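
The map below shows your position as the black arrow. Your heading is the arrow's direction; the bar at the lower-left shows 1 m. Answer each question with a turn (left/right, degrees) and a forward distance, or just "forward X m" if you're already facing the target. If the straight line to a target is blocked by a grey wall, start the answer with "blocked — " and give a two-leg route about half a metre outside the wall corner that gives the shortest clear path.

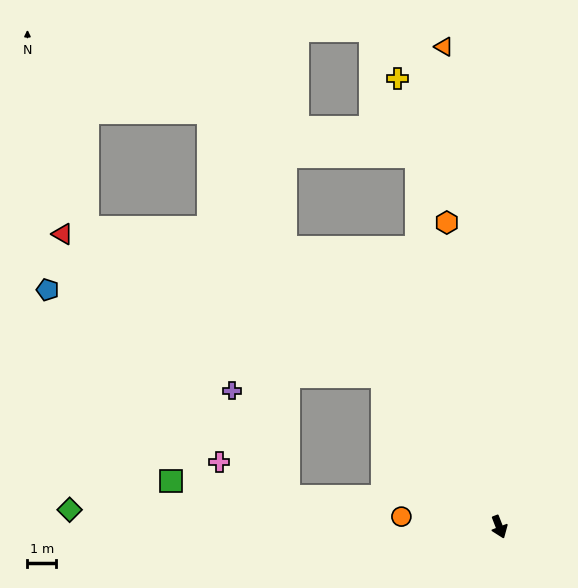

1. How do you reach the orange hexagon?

turn left 169°, forward 10.7 m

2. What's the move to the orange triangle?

turn left 165°, forward 16.7 m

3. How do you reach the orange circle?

turn right 117°, forward 3.4 m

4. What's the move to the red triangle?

blocked — turn right 164°, forward 6.6 m, then turn left 29°, forward 12.1 m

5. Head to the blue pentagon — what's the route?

blocked — turn right 164°, forward 6.6 m, then turn left 38°, forward 12.0 m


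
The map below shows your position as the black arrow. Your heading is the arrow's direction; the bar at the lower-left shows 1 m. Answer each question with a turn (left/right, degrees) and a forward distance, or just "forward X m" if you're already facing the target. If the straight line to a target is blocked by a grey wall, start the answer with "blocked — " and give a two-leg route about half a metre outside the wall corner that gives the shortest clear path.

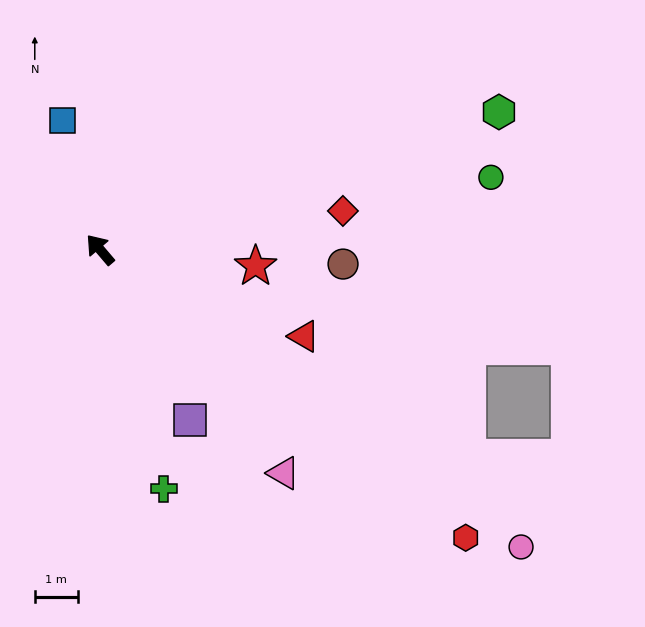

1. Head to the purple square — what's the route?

turn left 168°, forward 4.5 m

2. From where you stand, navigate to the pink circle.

turn right 166°, forward 12.0 m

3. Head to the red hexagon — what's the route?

turn right 169°, forward 10.9 m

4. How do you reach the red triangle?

turn right 153°, forward 5.2 m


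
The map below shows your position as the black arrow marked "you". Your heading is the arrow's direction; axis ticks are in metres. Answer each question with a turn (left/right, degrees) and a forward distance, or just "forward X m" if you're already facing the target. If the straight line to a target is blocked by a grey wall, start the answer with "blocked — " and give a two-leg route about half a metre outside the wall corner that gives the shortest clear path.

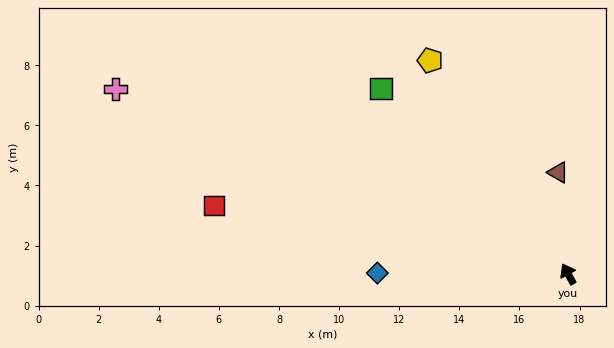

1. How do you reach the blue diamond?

turn left 61°, forward 6.3 m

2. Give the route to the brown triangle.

turn right 23°, forward 3.4 m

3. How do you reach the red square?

turn left 50°, forward 12.0 m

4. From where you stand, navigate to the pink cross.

turn left 39°, forward 16.3 m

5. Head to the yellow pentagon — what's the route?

turn left 4°, forward 8.5 m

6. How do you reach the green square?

turn left 17°, forward 8.8 m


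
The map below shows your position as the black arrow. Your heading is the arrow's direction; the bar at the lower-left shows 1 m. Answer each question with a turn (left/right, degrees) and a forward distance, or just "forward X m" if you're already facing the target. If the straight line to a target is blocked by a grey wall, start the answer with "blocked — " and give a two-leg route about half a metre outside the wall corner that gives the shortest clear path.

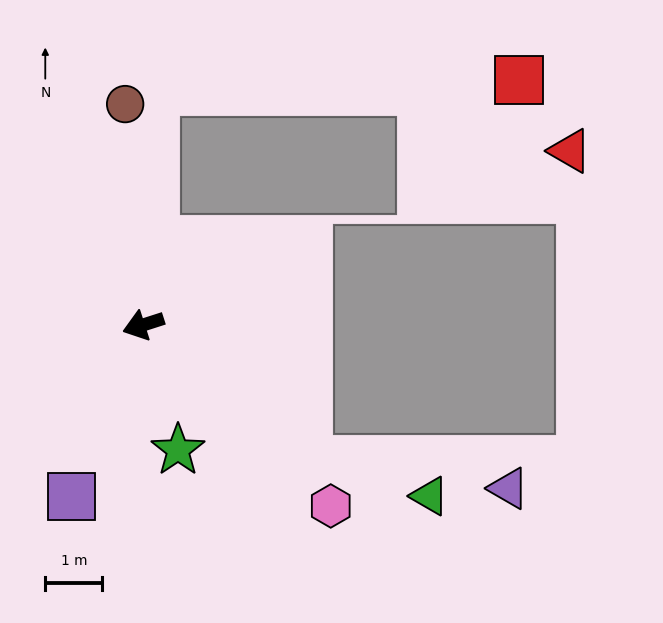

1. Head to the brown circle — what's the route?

turn right 103°, forward 3.9 m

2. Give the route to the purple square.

turn left 50°, forward 3.3 m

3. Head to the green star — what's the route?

turn left 88°, forward 2.3 m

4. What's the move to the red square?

blocked — turn right 111°, forward 4.1 m, then turn right 85°, forward 6.4 m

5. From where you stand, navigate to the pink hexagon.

turn left 118°, forward 4.6 m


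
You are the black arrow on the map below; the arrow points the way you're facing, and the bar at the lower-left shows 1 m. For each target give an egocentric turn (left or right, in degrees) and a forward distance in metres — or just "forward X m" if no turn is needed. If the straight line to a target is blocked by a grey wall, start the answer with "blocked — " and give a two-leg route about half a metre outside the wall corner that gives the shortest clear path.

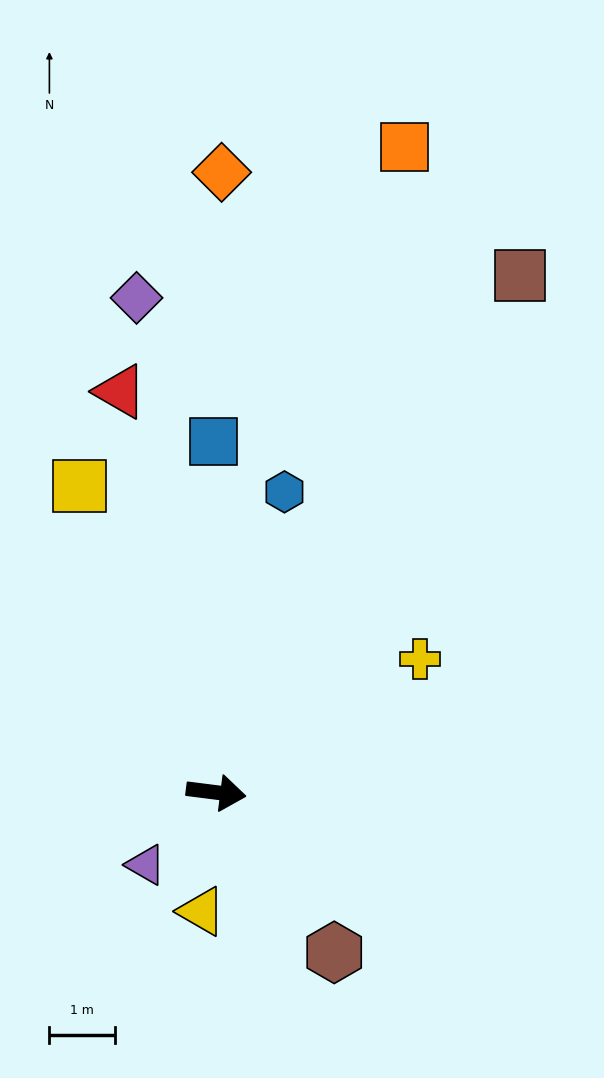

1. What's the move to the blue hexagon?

turn left 84°, forward 4.7 m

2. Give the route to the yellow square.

turn left 121°, forward 5.1 m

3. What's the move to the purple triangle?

turn right 127°, forward 1.5 m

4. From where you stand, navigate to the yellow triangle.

turn right 90°, forward 1.8 m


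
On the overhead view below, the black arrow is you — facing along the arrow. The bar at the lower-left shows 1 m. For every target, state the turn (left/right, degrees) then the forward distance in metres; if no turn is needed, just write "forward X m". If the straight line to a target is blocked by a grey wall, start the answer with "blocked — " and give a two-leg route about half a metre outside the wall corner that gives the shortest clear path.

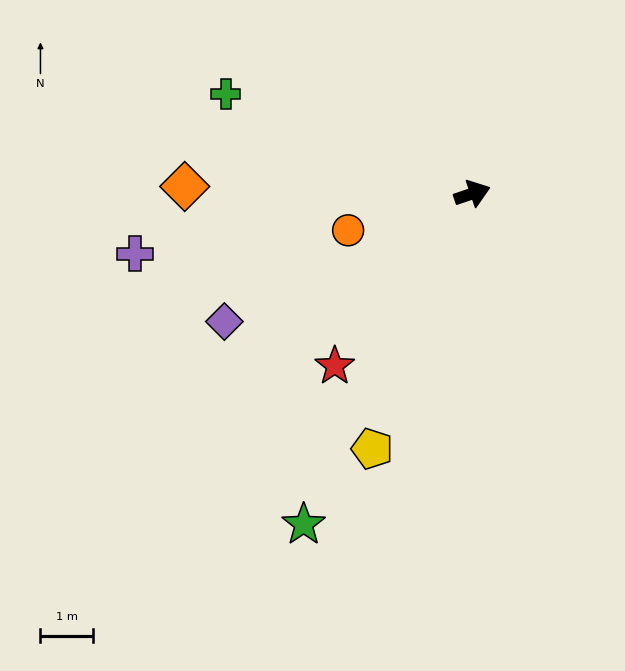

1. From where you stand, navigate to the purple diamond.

turn right 172°, forward 5.3 m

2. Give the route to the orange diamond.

turn left 160°, forward 5.5 m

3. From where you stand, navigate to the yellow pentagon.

turn right 130°, forward 5.3 m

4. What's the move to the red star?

turn right 147°, forward 4.2 m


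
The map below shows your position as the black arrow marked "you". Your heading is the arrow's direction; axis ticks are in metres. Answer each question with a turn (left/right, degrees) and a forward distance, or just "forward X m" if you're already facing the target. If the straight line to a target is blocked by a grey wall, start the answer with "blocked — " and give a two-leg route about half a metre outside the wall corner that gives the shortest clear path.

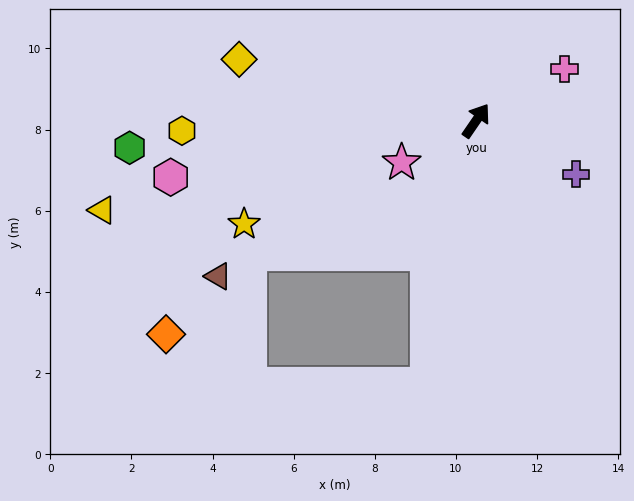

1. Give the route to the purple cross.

turn right 84°, forward 2.8 m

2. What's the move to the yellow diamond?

turn left 110°, forward 6.0 m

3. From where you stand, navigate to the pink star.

turn left 154°, forward 2.1 m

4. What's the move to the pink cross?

turn right 25°, forward 2.5 m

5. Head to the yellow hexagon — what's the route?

turn left 126°, forward 7.3 m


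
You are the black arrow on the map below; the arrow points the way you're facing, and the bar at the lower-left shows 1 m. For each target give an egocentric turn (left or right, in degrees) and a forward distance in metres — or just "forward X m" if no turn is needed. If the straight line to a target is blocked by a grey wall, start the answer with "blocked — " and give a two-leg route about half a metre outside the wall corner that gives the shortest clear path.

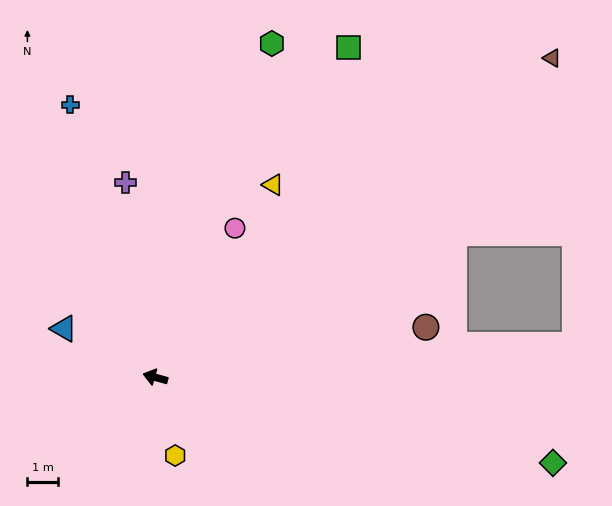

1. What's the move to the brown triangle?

turn right 126°, forward 16.7 m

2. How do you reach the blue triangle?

turn right 12°, forward 3.4 m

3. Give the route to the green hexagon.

turn right 94°, forward 11.6 m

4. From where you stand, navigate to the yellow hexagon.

turn left 120°, forward 2.6 m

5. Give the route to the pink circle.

turn right 103°, forward 5.5 m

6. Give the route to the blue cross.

turn right 57°, forward 9.4 m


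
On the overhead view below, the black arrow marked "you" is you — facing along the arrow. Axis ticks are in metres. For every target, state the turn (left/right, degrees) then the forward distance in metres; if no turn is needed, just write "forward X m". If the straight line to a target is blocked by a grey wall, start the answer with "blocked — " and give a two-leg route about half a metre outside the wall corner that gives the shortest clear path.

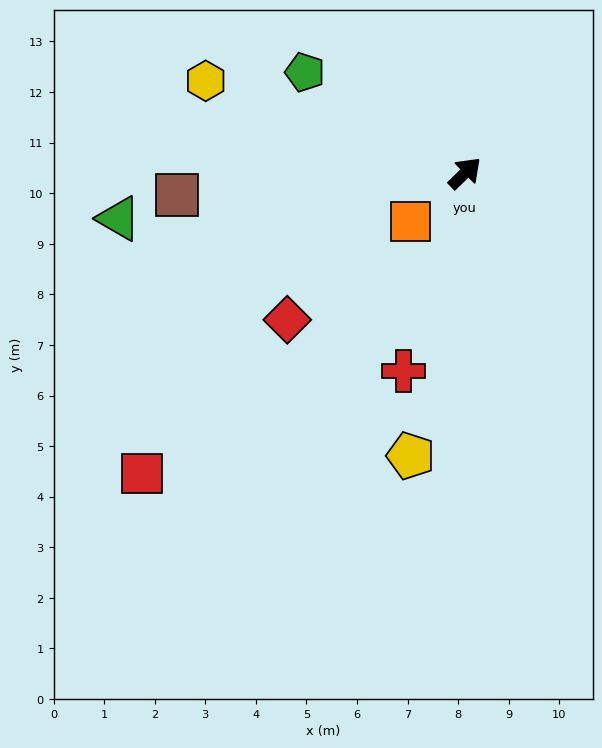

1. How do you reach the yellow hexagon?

turn left 116°, forward 5.4 m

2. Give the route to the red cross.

turn right 151°, forward 4.1 m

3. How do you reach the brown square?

turn left 140°, forward 5.7 m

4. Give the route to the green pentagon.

turn left 104°, forward 3.7 m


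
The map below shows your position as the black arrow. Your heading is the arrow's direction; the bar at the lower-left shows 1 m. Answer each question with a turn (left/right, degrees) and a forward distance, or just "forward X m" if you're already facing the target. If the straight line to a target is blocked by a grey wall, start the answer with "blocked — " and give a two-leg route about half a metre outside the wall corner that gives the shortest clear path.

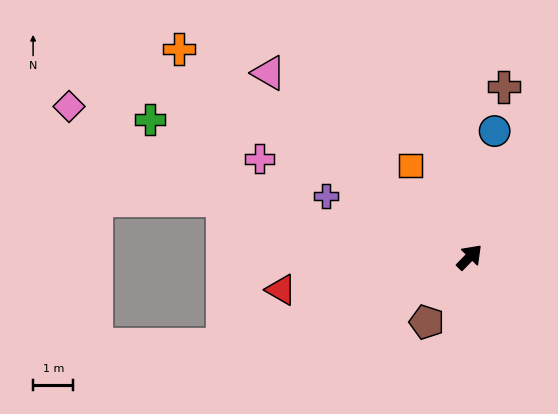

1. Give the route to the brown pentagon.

turn right 169°, forward 1.9 m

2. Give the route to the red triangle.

turn left 144°, forward 4.7 m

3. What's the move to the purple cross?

turn left 111°, forward 3.9 m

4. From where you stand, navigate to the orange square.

turn left 77°, forward 2.7 m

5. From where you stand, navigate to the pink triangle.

turn left 92°, forward 6.8 m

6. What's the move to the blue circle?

turn left 33°, forward 3.2 m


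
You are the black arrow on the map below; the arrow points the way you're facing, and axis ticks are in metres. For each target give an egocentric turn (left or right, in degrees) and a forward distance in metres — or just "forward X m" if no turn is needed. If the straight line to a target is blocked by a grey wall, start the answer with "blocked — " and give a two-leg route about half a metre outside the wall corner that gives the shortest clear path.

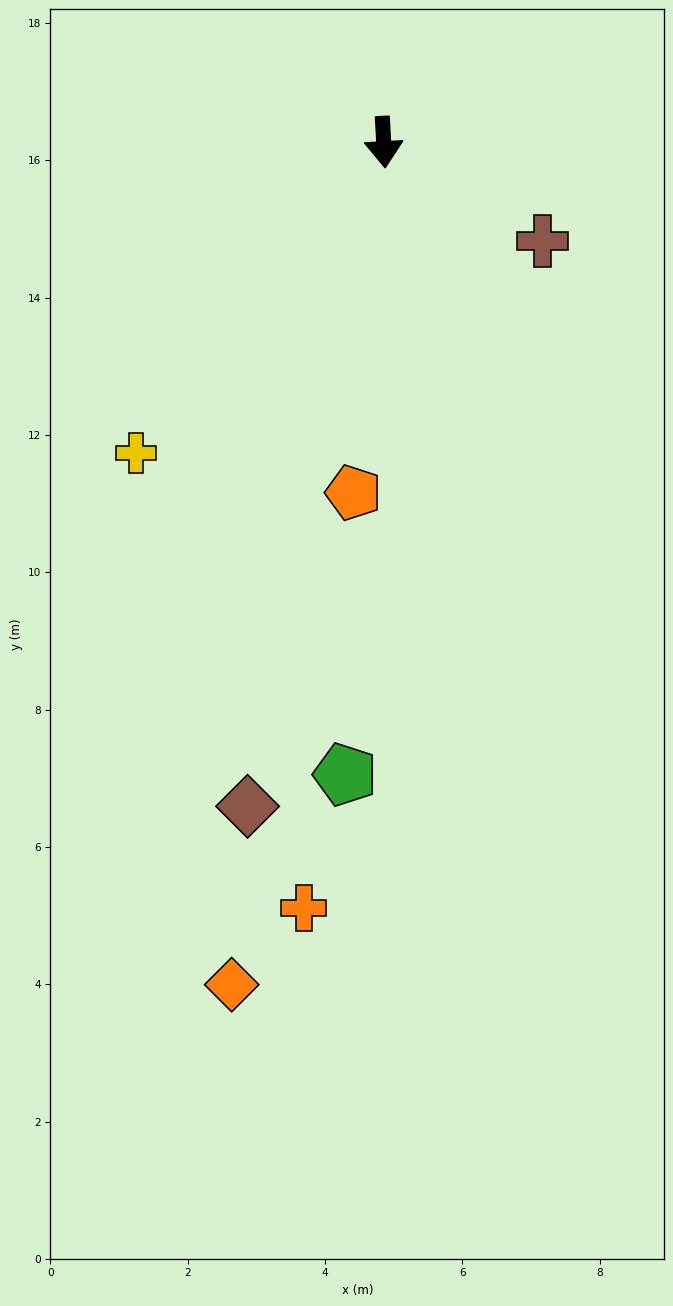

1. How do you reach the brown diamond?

turn right 15°, forward 9.9 m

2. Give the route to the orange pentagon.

turn right 8°, forward 5.1 m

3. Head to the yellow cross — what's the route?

turn right 42°, forward 5.8 m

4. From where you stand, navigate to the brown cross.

turn left 55°, forward 2.7 m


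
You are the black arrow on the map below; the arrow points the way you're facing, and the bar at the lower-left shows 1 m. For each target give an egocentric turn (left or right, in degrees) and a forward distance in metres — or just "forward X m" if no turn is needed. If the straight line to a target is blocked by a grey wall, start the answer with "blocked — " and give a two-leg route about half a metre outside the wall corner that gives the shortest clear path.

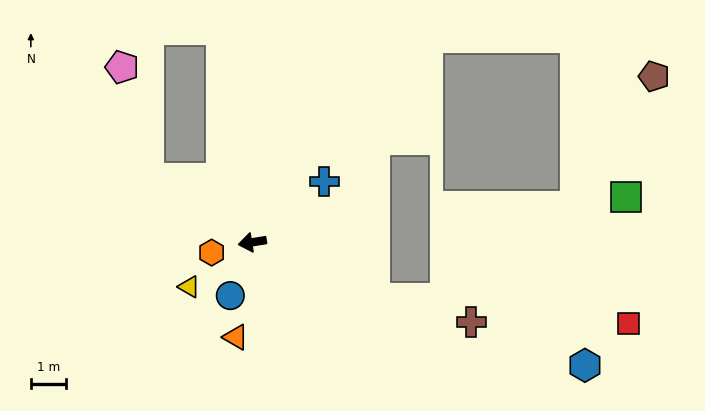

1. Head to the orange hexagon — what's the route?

turn left 5°, forward 1.2 m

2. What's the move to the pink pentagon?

blocked — turn right 41°, forward 3.4 m, then turn right 44°, forward 3.2 m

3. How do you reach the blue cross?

turn right 149°, forward 2.7 m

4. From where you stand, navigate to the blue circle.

turn left 58°, forward 1.6 m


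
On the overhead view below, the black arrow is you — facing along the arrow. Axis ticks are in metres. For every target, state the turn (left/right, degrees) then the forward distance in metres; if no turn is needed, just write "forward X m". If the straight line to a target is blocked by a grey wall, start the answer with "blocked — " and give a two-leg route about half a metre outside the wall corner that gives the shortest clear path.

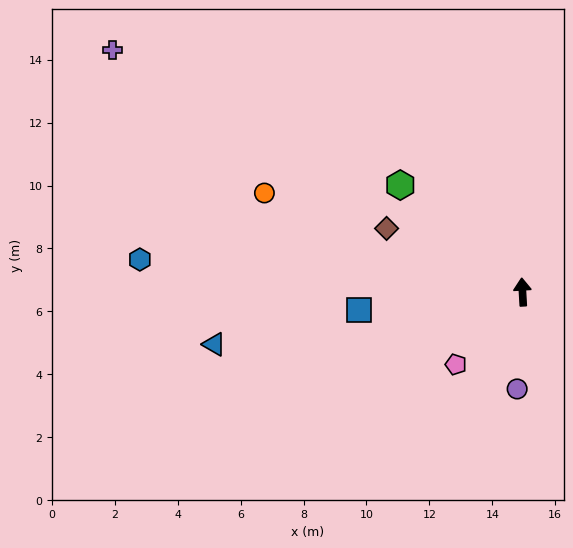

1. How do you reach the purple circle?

turn left 174°, forward 3.1 m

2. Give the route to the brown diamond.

turn left 62°, forward 4.8 m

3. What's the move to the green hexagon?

turn left 46°, forward 5.2 m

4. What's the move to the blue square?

turn left 93°, forward 5.2 m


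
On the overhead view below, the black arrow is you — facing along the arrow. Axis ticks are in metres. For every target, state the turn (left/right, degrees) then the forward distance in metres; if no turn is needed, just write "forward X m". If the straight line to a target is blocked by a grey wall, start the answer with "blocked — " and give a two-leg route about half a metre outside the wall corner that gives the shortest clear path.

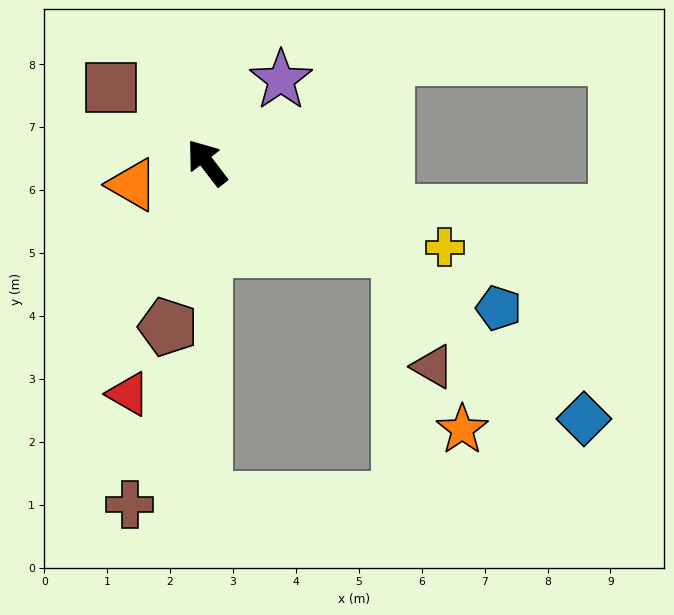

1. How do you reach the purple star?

turn right 79°, forward 1.8 m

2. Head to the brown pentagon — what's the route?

turn left 129°, forward 2.7 m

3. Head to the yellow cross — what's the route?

turn right 147°, forward 4.0 m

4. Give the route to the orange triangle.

turn left 69°, forward 1.2 m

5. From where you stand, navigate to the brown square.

turn left 14°, forward 1.9 m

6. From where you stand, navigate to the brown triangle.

blocked — turn right 152°, forward 3.4 m, then turn right 49°, forward 1.9 m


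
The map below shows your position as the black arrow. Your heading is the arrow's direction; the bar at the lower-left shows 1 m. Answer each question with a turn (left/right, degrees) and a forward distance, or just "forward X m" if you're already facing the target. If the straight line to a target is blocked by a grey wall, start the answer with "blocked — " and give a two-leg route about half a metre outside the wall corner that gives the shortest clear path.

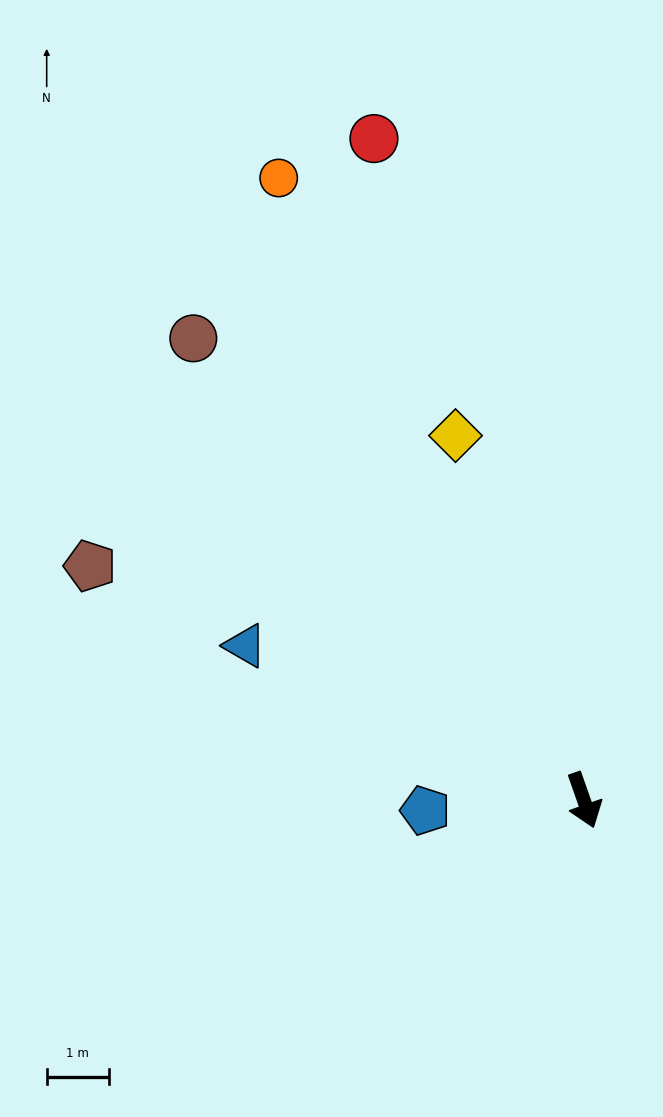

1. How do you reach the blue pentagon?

turn right 106°, forward 2.6 m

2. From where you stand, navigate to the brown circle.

turn right 159°, forward 9.8 m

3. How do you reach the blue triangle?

turn right 134°, forward 6.0 m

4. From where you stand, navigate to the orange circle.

turn right 173°, forward 11.2 m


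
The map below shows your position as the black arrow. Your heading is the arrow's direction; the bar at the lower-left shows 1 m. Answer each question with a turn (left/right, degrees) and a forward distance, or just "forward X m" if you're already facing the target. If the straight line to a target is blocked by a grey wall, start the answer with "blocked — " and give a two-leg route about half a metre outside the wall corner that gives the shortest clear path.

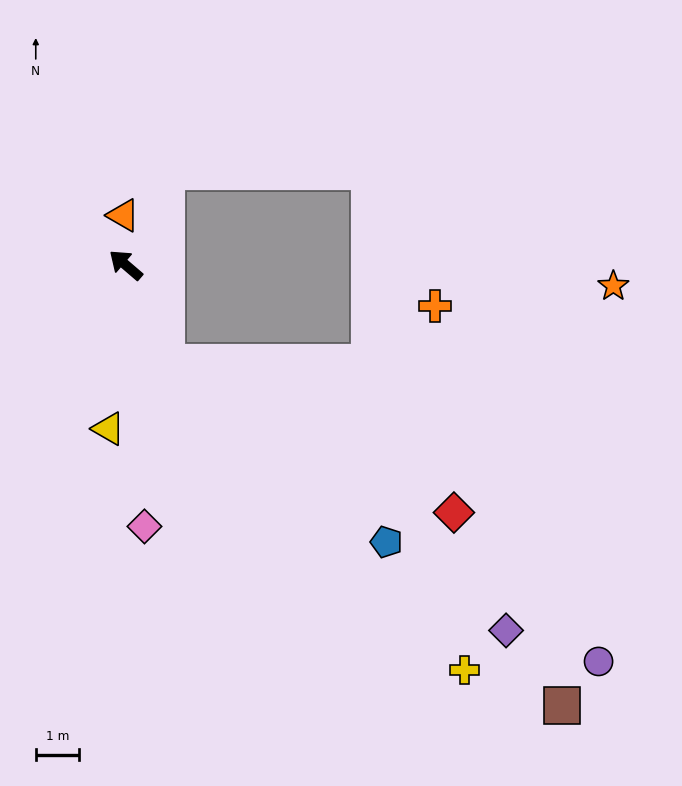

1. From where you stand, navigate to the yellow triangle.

turn left 125°, forward 3.8 m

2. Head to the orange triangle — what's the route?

turn right 47°, forward 1.1 m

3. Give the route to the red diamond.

blocked — turn left 153°, forward 2.4 m, then turn left 40°, forward 7.5 m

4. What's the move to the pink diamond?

turn left 135°, forward 6.0 m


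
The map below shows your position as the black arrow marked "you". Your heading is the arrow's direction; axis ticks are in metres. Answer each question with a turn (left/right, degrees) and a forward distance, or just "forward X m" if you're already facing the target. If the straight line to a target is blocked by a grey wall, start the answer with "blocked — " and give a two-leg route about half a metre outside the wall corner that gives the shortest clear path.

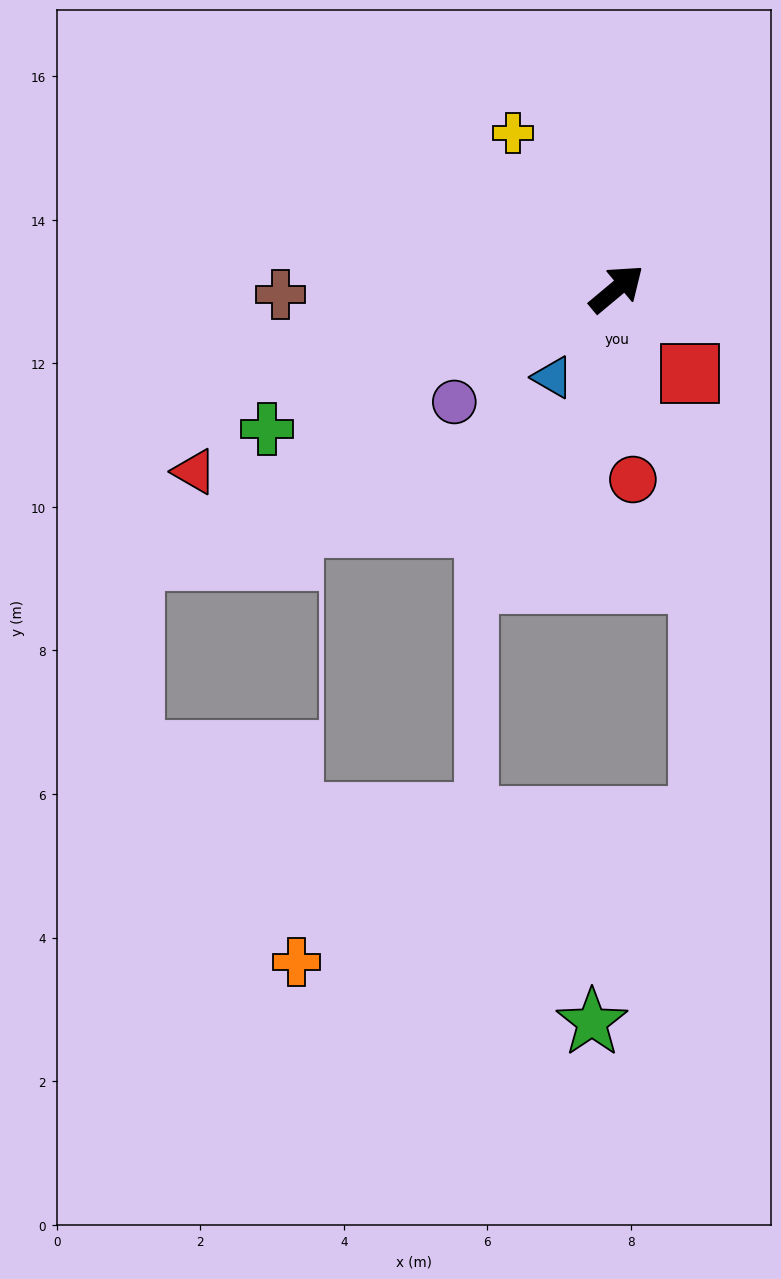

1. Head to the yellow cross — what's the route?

turn left 84°, forward 2.6 m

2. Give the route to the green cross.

turn left 162°, forward 5.2 m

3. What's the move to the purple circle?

turn left 175°, forward 2.8 m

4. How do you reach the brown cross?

turn left 141°, forward 4.7 m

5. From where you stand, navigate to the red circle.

turn right 125°, forward 2.7 m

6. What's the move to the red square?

turn right 89°, forward 1.6 m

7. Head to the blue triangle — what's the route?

turn right 166°, forward 1.5 m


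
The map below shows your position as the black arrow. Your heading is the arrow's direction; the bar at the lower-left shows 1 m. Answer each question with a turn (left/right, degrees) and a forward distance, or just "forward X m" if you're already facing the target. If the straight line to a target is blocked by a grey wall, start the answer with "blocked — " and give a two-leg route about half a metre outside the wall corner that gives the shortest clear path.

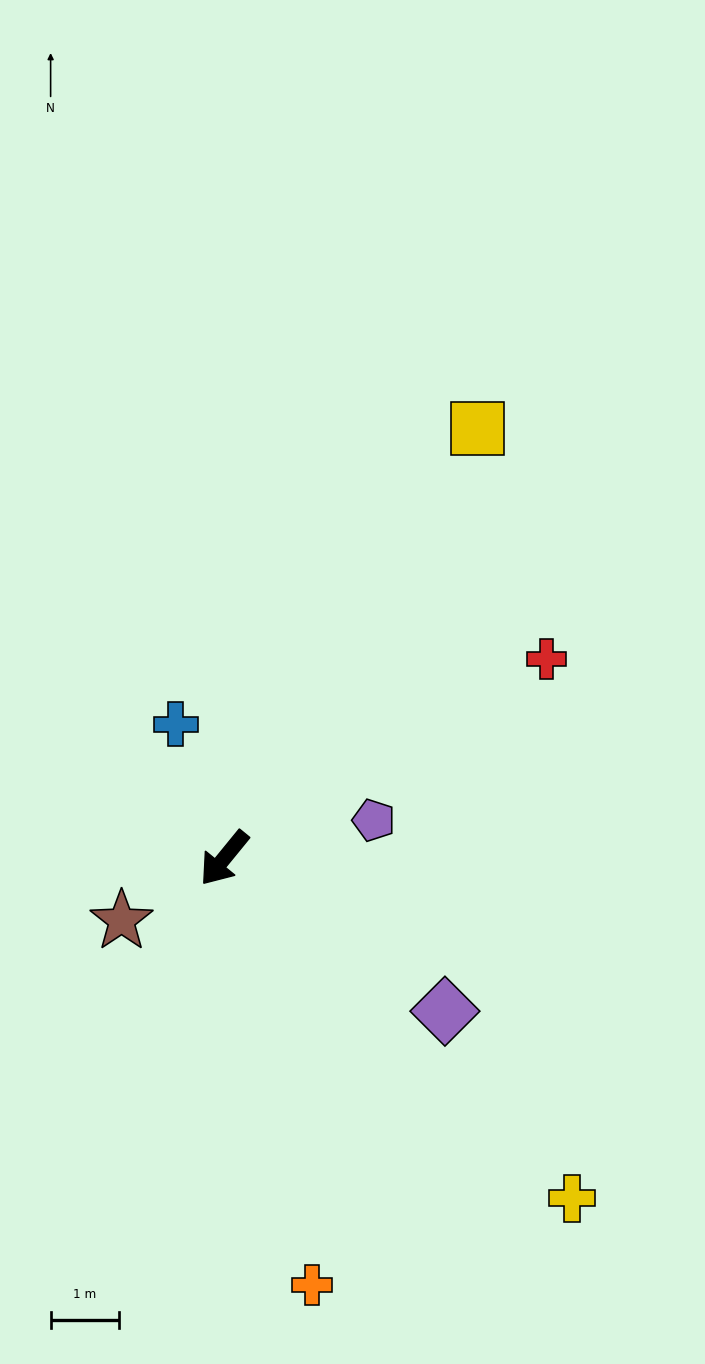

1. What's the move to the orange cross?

turn left 51°, forward 6.4 m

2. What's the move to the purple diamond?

turn left 95°, forward 3.9 m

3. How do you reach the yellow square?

turn right 171°, forward 7.3 m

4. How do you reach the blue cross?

turn right 121°, forward 2.1 m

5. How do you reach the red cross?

turn left 161°, forward 5.5 m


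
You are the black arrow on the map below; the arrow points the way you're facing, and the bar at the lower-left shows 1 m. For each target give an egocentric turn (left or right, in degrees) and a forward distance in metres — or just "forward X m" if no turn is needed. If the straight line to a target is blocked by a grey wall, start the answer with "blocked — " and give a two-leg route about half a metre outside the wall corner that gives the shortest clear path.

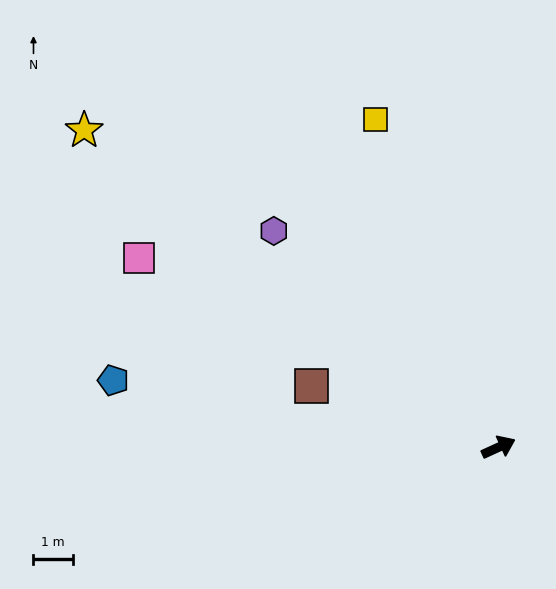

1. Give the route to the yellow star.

turn left 118°, forward 13.2 m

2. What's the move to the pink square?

turn left 128°, forward 10.3 m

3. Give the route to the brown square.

turn left 137°, forward 5.0 m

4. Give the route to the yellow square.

turn left 86°, forward 8.9 m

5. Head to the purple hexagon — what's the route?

turn left 112°, forward 7.9 m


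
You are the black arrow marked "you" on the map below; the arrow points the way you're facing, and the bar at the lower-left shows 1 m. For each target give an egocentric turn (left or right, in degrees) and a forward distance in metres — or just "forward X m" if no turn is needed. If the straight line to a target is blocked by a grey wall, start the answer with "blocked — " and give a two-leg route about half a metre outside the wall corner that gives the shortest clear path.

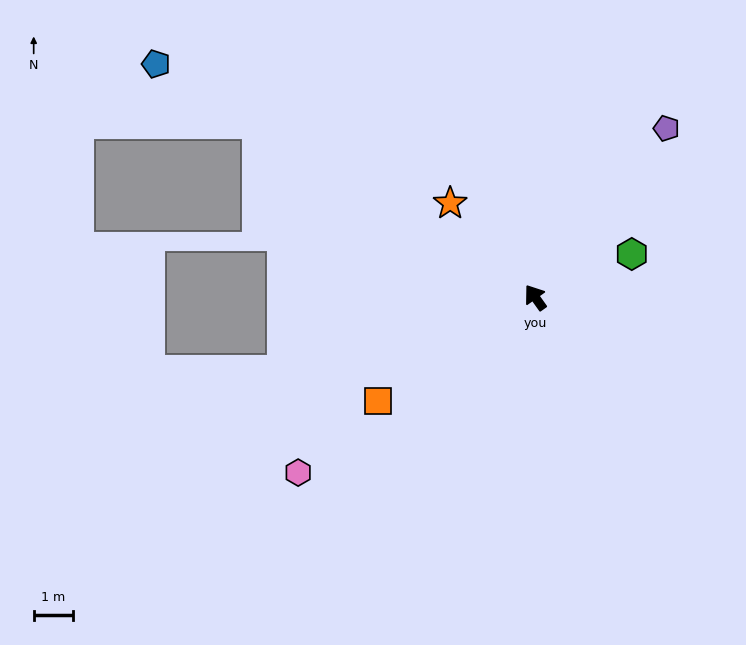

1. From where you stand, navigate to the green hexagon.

turn right 101°, forward 2.7 m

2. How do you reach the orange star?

turn left 7°, forward 3.2 m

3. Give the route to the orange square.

turn left 88°, forward 4.8 m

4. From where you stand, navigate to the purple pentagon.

turn right 73°, forward 5.4 m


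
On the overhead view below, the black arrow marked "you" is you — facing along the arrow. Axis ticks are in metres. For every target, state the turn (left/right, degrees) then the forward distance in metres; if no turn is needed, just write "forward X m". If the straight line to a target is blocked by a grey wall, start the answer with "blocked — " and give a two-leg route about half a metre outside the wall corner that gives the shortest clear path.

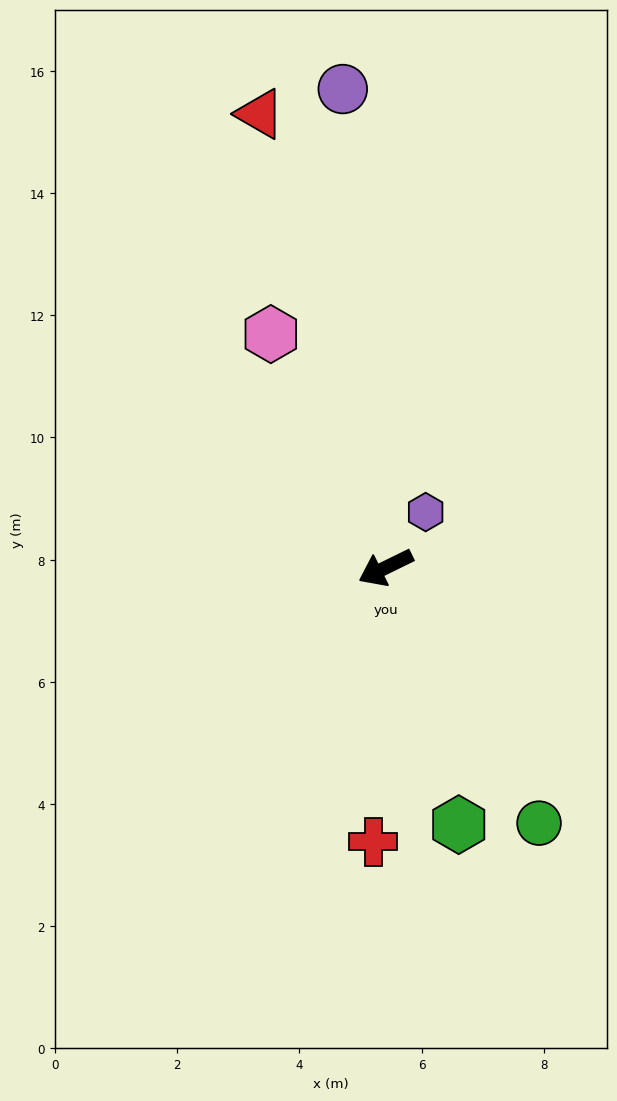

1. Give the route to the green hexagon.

turn left 80°, forward 4.4 m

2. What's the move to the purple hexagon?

turn right 152°, forward 1.1 m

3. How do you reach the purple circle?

turn right 111°, forward 7.9 m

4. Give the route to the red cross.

turn left 61°, forward 4.5 m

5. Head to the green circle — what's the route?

turn left 95°, forward 4.9 m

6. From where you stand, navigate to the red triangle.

turn right 101°, forward 7.7 m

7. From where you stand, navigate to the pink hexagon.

turn right 90°, forward 4.3 m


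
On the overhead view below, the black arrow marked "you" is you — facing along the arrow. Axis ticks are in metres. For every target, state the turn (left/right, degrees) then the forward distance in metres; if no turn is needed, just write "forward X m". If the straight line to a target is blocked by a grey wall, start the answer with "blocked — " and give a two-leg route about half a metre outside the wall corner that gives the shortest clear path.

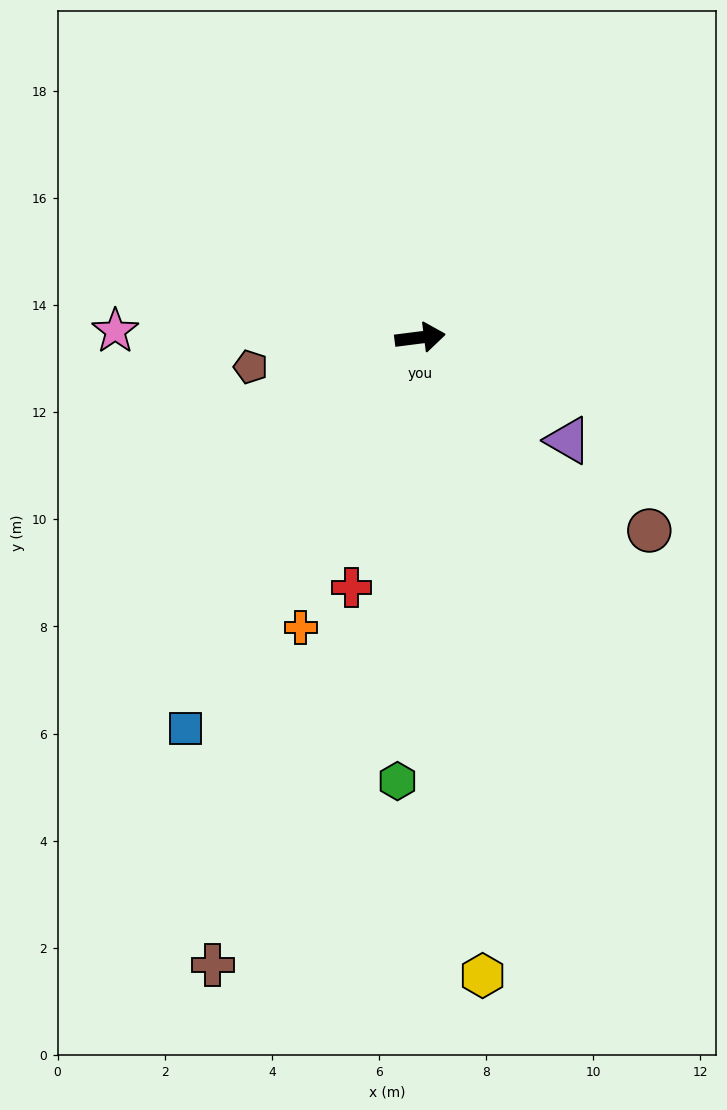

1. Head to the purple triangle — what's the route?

turn right 42°, forward 3.4 m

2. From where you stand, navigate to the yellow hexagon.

turn right 92°, forward 12.0 m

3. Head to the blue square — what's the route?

turn right 128°, forward 8.5 m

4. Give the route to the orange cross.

turn right 120°, forward 5.9 m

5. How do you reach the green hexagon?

turn right 100°, forward 8.3 m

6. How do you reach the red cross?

turn right 113°, forward 4.8 m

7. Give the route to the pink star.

turn left 172°, forward 5.7 m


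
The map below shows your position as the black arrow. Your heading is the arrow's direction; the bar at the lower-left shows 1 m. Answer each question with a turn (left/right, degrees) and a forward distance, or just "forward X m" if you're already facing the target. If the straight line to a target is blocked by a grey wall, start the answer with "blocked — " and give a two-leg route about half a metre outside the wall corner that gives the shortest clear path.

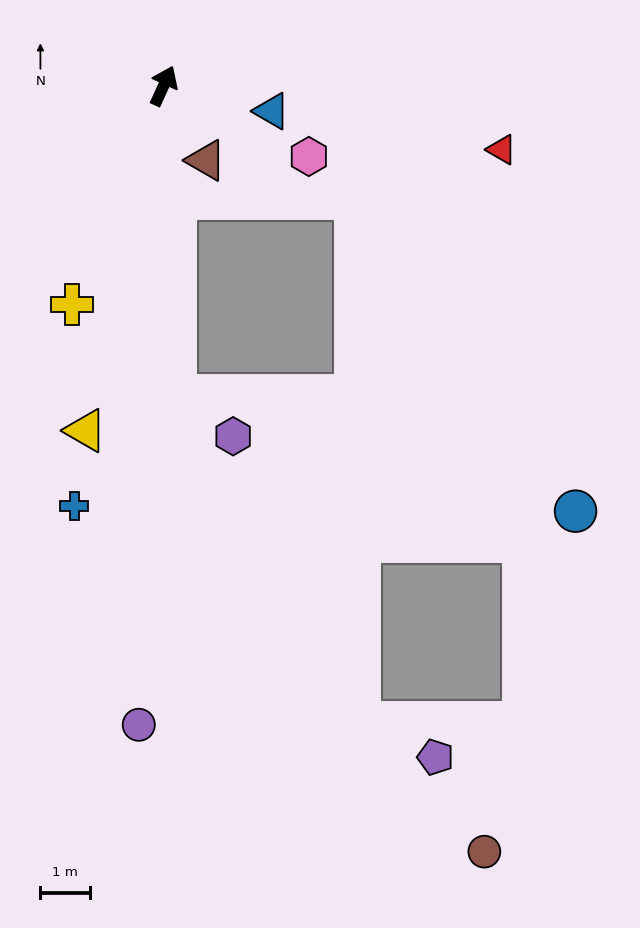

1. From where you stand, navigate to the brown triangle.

turn right 126°, forward 1.7 m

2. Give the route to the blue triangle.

turn right 79°, forward 2.2 m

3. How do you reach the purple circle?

turn right 158°, forward 12.9 m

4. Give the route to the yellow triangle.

turn right 168°, forward 7.1 m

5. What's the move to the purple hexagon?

blocked — turn right 153°, forward 6.3 m, then turn left 52°, forward 1.4 m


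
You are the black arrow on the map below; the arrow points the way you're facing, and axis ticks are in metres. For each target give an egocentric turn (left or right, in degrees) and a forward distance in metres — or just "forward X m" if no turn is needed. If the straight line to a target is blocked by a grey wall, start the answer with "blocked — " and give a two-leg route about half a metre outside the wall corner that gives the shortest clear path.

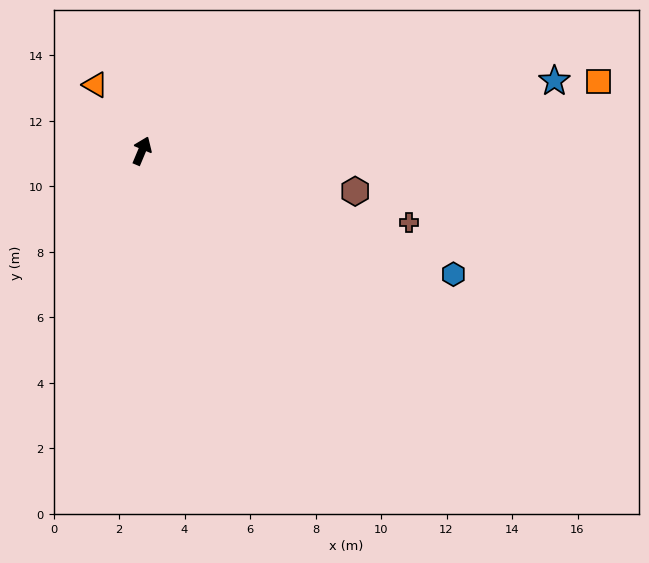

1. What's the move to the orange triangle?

turn left 58°, forward 2.5 m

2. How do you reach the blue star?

turn right 58°, forward 12.8 m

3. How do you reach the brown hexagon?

turn right 78°, forward 6.6 m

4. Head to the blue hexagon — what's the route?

turn right 89°, forward 10.2 m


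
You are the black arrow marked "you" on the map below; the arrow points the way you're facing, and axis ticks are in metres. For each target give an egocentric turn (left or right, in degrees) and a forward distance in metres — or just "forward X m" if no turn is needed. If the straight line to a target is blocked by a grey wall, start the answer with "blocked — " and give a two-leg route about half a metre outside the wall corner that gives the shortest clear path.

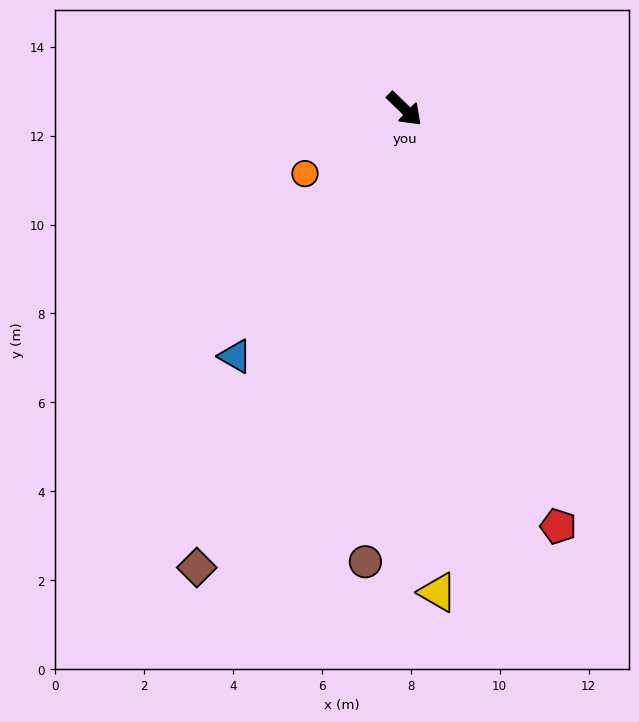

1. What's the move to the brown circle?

turn right 51°, forward 10.2 m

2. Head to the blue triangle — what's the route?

turn right 80°, forward 6.7 m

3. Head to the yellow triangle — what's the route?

turn right 42°, forward 10.9 m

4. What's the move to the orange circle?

turn right 103°, forward 2.7 m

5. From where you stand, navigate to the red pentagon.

turn right 26°, forward 10.0 m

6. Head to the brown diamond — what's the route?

turn right 70°, forward 11.3 m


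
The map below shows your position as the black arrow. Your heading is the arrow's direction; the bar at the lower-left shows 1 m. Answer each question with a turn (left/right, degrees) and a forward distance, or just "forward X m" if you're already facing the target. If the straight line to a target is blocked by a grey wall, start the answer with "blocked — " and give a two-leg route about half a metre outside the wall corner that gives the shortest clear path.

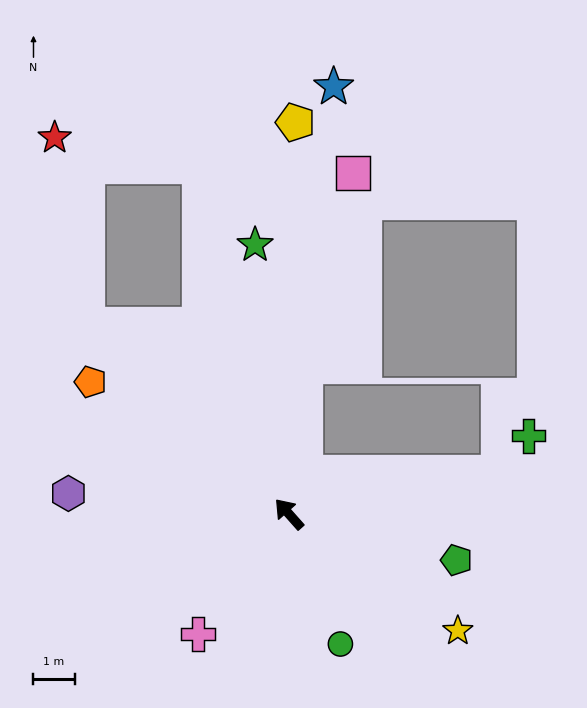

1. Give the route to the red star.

blocked — turn left 5°, forward 6.7 m, then turn right 37°, forward 4.6 m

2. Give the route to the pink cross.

turn left 101°, forward 3.7 m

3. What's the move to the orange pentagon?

turn left 15°, forward 5.8 m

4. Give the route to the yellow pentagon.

turn right 43°, forward 9.5 m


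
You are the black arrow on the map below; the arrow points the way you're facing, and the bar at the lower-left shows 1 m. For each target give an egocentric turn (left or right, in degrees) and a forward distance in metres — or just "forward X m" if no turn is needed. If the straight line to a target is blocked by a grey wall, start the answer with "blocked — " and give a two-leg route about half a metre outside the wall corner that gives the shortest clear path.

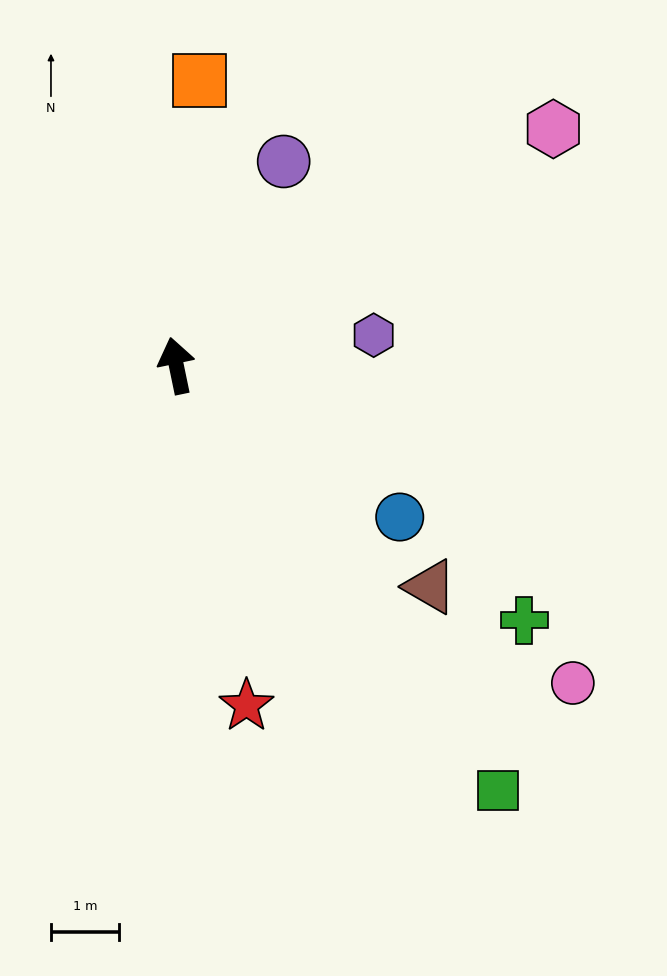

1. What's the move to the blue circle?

turn right 136°, forward 4.0 m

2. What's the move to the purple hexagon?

turn right 93°, forward 2.9 m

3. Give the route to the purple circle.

turn right 39°, forward 3.4 m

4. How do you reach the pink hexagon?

turn right 70°, forward 6.5 m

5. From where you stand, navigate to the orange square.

turn right 16°, forward 4.2 m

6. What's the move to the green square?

turn right 155°, forward 7.8 m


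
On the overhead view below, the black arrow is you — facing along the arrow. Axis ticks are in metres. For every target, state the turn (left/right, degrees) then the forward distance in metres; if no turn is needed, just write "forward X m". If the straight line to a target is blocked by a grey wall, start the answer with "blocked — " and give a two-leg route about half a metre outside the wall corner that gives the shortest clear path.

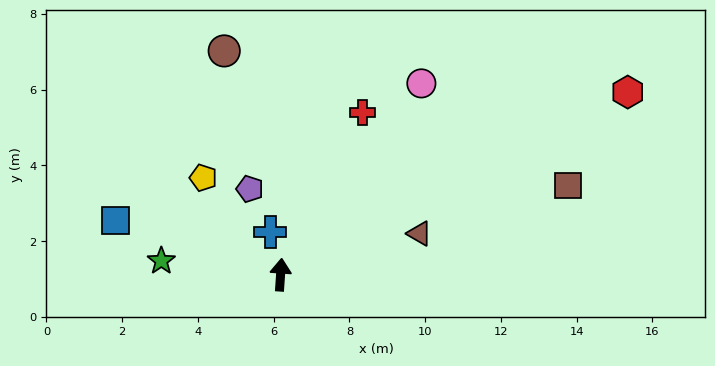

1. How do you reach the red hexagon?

turn right 58°, forward 10.4 m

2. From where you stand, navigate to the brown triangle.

turn right 70°, forward 3.8 m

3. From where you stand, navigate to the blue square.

turn left 76°, forward 4.6 m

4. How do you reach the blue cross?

turn left 18°, forward 1.2 m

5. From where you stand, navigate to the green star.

turn left 87°, forward 3.2 m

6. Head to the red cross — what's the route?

turn right 23°, forward 4.8 m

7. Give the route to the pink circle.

turn right 32°, forward 6.3 m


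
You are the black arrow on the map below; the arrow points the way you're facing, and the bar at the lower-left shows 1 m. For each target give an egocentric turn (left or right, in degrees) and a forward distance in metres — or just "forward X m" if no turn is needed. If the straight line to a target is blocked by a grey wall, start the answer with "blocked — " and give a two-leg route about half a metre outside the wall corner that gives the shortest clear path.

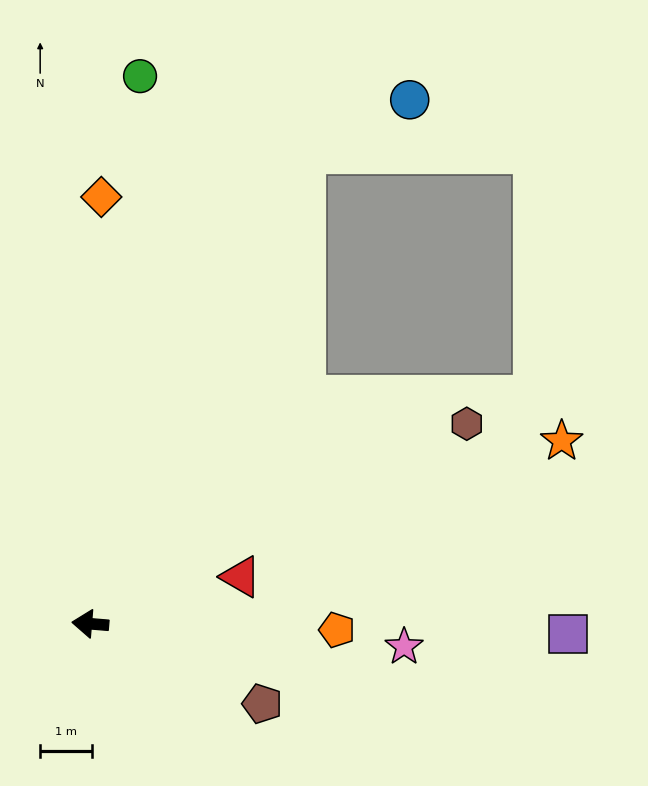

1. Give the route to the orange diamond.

turn right 87°, forward 8.3 m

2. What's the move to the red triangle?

turn right 158°, forward 3.1 m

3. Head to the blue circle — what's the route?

blocked — turn right 110°, forward 10.0 m, then turn right 39°, forward 2.3 m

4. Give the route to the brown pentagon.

turn left 160°, forward 3.7 m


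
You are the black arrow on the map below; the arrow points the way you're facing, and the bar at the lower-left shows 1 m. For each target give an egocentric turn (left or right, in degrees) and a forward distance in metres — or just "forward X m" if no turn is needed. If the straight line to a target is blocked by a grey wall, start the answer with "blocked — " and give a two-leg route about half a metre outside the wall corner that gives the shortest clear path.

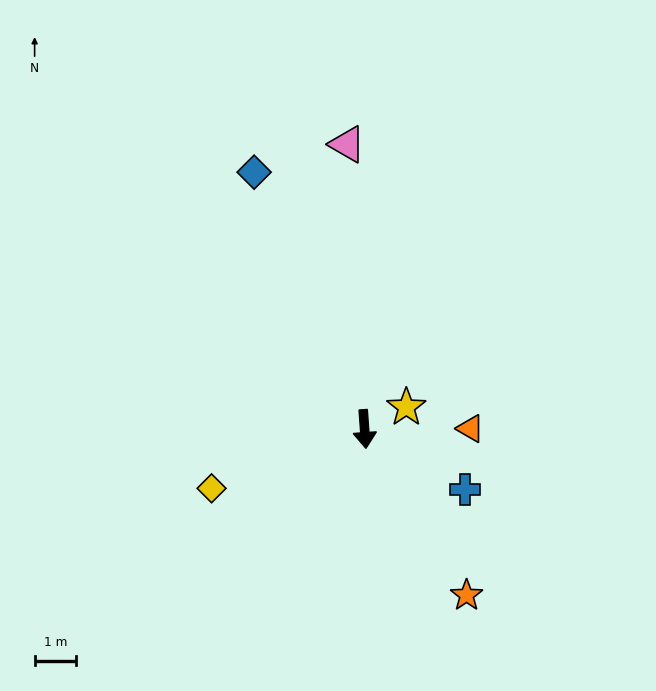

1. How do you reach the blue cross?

turn left 55°, forward 2.8 m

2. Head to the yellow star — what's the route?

turn left 114°, forward 1.1 m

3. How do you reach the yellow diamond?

turn right 73°, forward 4.0 m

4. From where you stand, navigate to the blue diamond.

turn right 161°, forward 6.7 m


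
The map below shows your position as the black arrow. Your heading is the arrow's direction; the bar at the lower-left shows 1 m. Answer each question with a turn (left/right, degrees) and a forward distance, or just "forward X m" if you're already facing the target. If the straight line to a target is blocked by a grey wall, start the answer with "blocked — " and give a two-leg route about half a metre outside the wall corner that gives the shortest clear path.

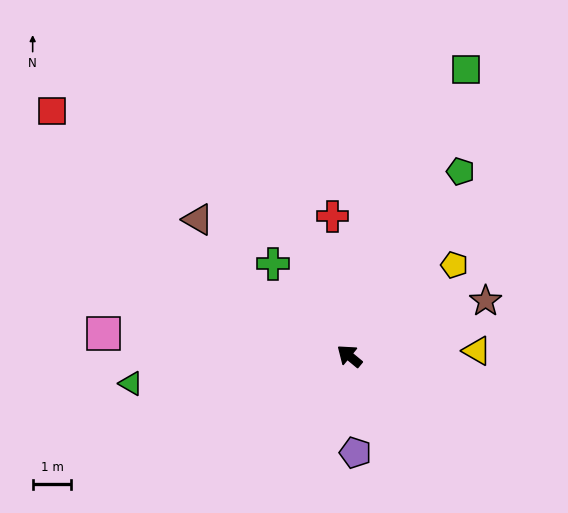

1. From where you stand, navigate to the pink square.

turn left 34°, forward 6.4 m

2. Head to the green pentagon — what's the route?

turn right 82°, forward 5.6 m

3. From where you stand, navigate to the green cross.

turn right 11°, forward 3.1 m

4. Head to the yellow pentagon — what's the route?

turn right 100°, forward 3.6 m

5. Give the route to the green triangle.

turn left 47°, forward 5.7 m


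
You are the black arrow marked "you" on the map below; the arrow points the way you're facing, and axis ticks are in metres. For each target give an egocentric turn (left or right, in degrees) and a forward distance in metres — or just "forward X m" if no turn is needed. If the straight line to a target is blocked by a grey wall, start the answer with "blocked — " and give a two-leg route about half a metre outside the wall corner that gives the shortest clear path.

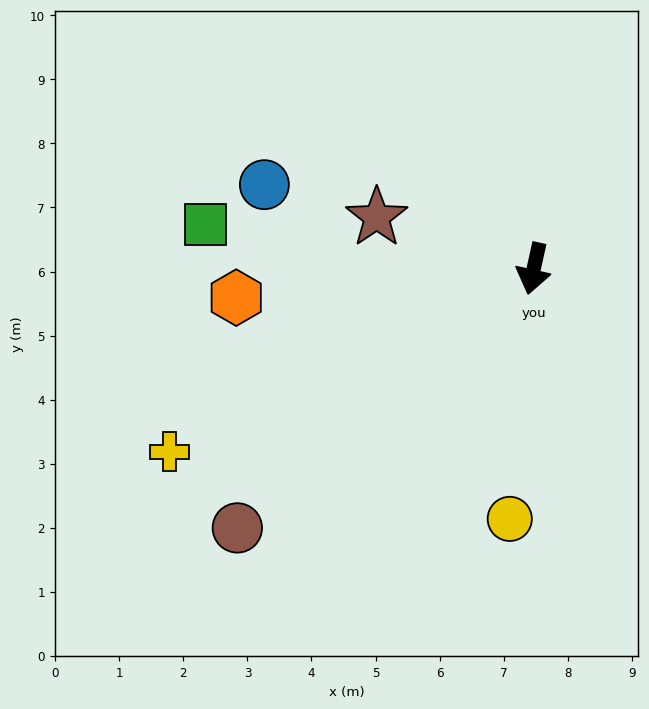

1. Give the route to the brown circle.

turn right 36°, forward 6.1 m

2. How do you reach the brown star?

turn right 96°, forward 2.6 m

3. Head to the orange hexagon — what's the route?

turn right 72°, forward 4.7 m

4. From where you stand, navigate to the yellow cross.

turn right 51°, forward 6.4 m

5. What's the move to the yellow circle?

turn left 7°, forward 3.9 m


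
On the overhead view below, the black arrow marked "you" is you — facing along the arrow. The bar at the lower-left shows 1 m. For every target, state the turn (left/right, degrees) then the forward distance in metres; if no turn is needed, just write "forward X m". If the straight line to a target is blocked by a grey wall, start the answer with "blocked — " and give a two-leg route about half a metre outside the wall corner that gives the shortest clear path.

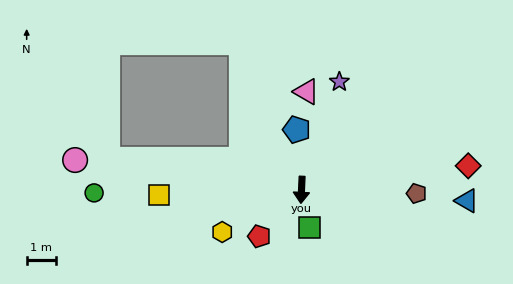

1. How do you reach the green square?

turn left 14°, forward 1.3 m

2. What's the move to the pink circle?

turn right 95°, forward 7.8 m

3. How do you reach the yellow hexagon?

turn right 59°, forward 3.1 m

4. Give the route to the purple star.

turn left 163°, forward 3.9 m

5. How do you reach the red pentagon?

turn right 40°, forward 2.2 m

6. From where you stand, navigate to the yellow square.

turn right 85°, forward 4.9 m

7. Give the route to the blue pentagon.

turn right 173°, forward 2.1 m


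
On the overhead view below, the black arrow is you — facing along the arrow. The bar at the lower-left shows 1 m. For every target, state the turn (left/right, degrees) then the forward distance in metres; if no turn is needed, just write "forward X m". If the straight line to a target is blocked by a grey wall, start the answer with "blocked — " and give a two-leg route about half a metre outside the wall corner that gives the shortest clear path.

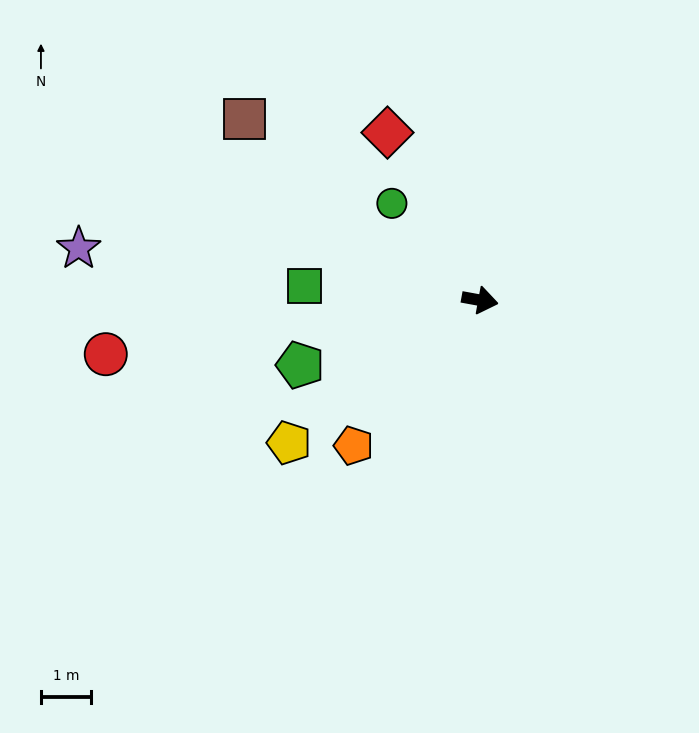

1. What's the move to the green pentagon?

turn right 150°, forward 3.8 m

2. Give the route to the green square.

turn right 174°, forward 3.5 m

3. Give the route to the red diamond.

turn left 129°, forward 3.8 m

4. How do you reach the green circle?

turn left 143°, forward 2.6 m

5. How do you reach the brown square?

turn left 153°, forward 5.9 m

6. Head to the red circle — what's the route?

turn right 161°, forward 7.6 m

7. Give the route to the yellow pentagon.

turn right 133°, forward 4.8 m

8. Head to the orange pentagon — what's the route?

turn right 121°, forward 3.9 m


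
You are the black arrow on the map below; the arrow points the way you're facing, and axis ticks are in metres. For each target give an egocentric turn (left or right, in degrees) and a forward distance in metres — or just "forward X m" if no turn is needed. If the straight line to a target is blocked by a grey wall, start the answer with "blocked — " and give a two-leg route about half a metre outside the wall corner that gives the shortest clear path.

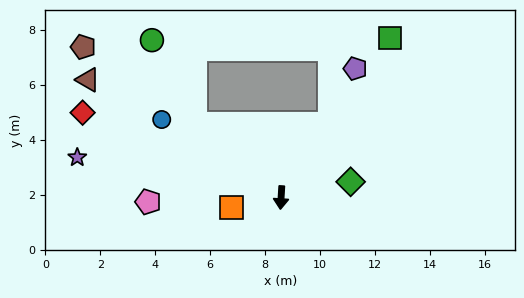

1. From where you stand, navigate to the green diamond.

turn left 106°, forward 2.6 m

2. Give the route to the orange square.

turn right 75°, forward 1.8 m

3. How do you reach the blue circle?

turn right 120°, forward 5.2 m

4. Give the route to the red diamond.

turn right 110°, forward 7.9 m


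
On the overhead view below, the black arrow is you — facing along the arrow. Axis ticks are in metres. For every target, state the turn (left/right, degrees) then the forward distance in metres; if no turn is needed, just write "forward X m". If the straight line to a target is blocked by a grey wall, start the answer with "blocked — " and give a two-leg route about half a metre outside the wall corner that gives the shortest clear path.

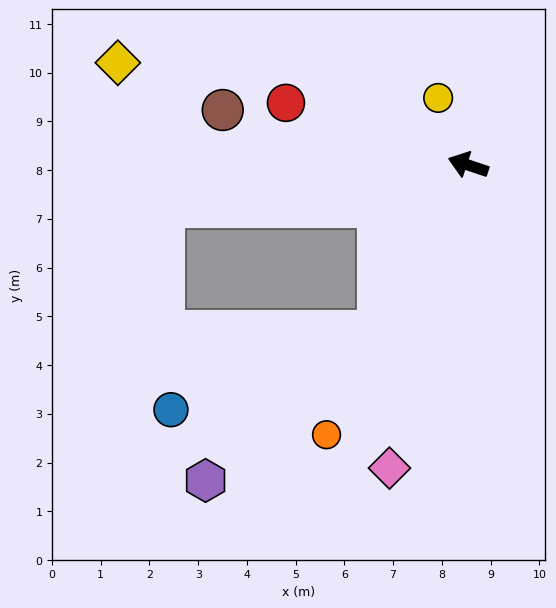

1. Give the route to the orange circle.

turn left 81°, forward 6.2 m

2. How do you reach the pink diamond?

turn left 94°, forward 6.4 m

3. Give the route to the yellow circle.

turn right 47°, forward 1.5 m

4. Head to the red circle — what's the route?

forward 4.0 m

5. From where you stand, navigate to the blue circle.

blocked — turn left 80°, forward 3.9 m, then turn right 41°, forward 4.5 m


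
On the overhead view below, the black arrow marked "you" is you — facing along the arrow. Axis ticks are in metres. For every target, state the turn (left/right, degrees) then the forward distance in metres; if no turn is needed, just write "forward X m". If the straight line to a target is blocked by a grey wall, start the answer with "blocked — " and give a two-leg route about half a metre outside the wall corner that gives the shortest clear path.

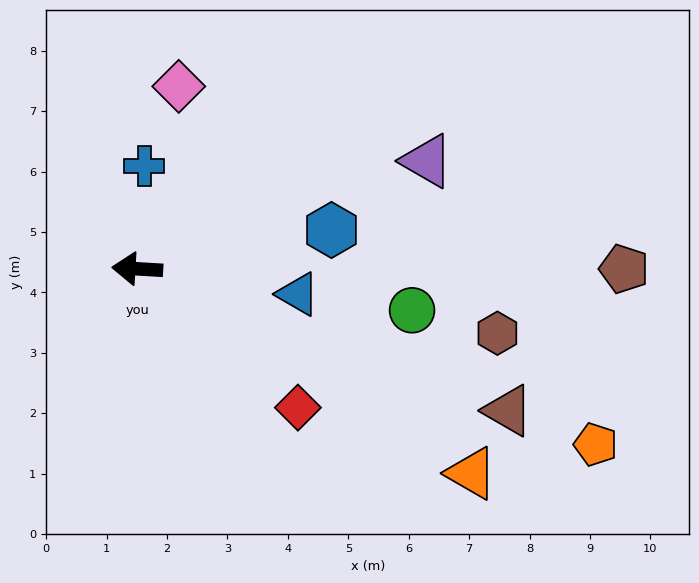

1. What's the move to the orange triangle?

turn left 152°, forward 6.5 m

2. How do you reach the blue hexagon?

turn right 165°, forward 3.3 m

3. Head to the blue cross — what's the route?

turn right 91°, forward 1.7 m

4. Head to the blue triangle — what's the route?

turn left 174°, forward 2.7 m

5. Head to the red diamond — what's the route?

turn left 143°, forward 3.5 m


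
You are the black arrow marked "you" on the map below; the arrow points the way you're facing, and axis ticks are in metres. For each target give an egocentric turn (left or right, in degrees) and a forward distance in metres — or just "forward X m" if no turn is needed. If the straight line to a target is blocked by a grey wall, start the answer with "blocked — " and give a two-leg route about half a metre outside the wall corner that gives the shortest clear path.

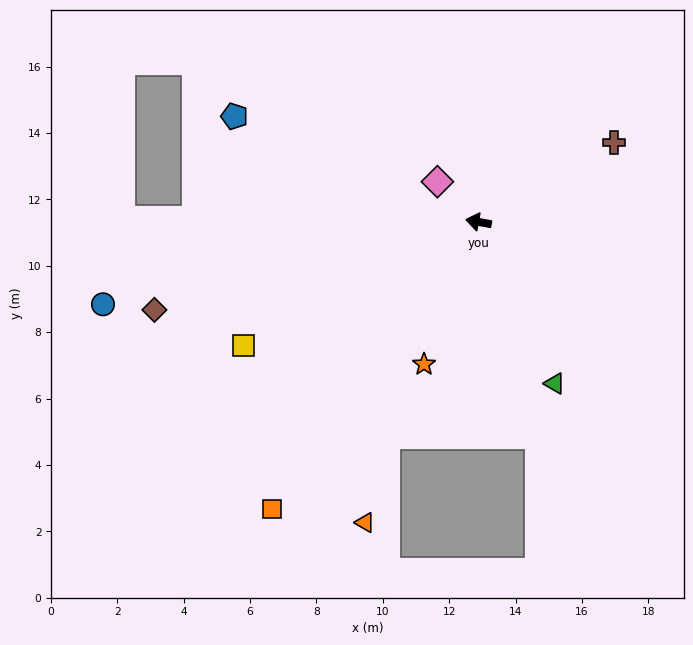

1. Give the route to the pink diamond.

turn right 34°, forward 1.7 m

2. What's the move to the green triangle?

turn left 126°, forward 5.4 m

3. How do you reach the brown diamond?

turn left 26°, forward 10.1 m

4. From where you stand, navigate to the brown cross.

turn right 139°, forward 4.7 m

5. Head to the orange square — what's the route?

turn left 65°, forward 10.6 m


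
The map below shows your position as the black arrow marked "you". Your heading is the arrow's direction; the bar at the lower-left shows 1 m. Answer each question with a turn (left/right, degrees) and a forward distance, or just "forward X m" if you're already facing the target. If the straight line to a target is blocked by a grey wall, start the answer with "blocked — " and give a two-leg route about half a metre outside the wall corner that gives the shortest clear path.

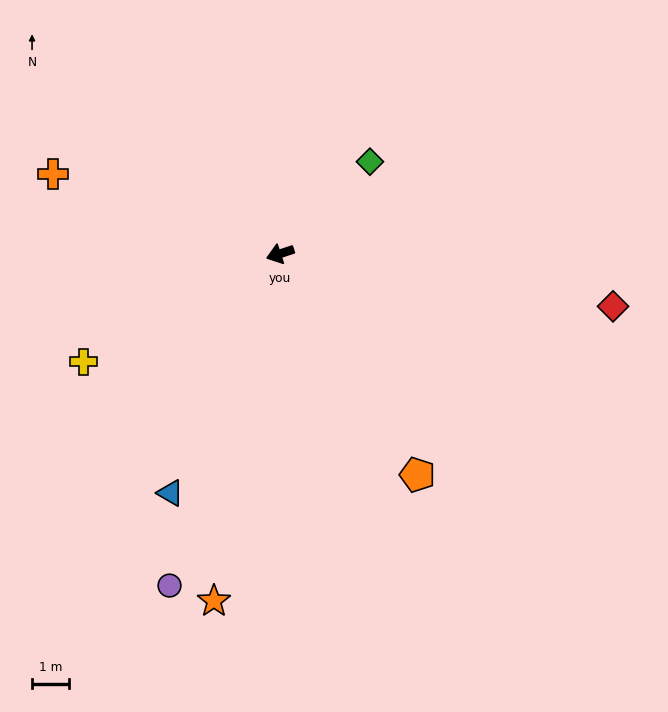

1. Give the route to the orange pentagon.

turn left 104°, forward 7.0 m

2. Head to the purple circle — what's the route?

turn left 53°, forward 9.4 m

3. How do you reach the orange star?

turn left 61°, forward 9.5 m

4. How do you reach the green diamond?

turn right 153°, forward 3.5 m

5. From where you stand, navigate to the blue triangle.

turn left 47°, forward 7.1 m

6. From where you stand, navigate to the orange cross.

turn right 38°, forward 6.5 m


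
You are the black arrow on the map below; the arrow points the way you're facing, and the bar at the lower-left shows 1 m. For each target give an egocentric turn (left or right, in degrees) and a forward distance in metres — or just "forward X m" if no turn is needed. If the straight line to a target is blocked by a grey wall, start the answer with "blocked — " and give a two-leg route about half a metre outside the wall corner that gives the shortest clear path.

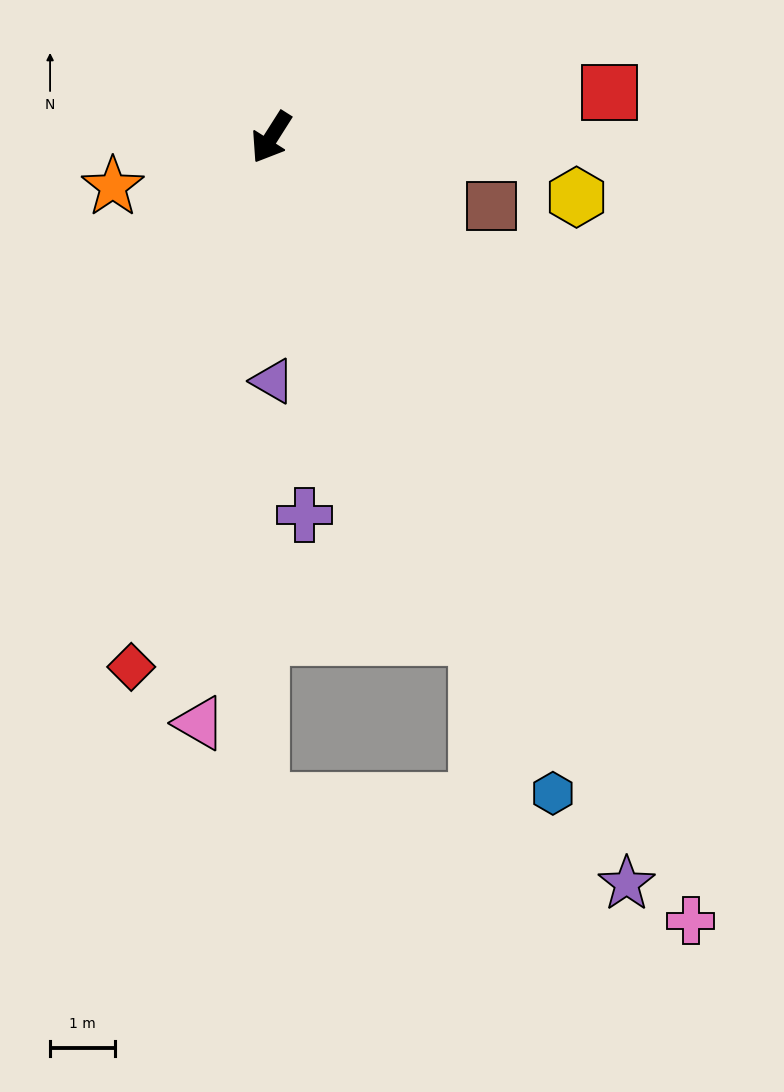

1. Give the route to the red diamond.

turn left 18°, forward 8.4 m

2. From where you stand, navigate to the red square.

turn left 130°, forward 5.2 m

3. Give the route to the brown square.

turn left 105°, forward 3.6 m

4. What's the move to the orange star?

turn right 40°, forward 2.6 m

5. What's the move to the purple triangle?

turn left 33°, forward 3.8 m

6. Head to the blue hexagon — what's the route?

turn left 56°, forward 11.0 m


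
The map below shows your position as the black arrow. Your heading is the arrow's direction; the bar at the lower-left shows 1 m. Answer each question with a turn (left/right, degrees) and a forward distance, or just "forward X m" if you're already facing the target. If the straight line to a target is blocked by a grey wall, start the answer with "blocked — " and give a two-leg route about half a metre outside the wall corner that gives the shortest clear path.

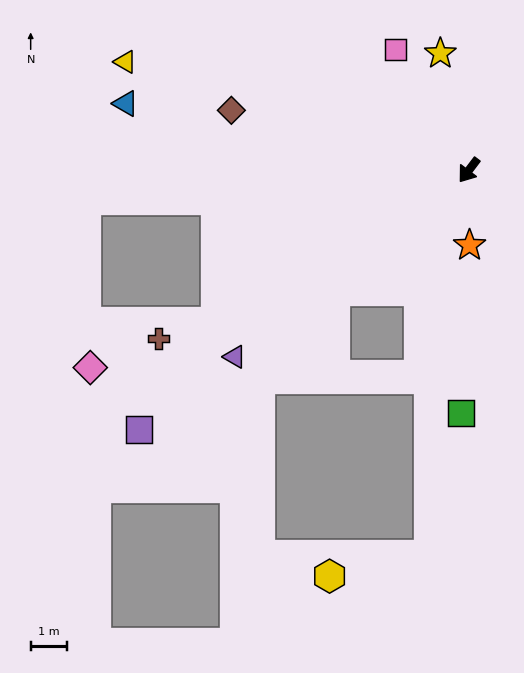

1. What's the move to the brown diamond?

turn right 67°, forward 6.8 m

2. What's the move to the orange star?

turn left 38°, forward 2.1 m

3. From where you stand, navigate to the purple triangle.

turn right 14°, forward 8.3 m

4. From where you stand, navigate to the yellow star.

turn right 129°, forward 3.3 m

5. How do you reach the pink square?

turn right 111°, forward 3.9 m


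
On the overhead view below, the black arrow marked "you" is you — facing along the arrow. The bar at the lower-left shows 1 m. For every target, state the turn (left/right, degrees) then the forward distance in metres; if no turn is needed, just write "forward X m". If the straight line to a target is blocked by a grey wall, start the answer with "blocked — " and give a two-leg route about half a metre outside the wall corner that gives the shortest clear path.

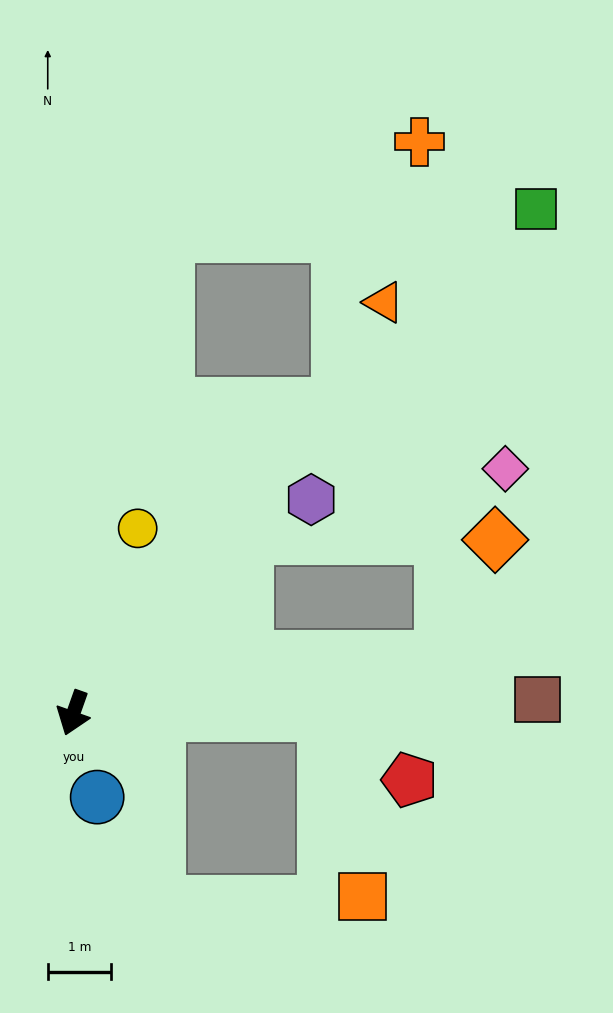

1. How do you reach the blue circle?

turn left 35°, forward 1.4 m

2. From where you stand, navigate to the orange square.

blocked — turn left 109°, forward 4.0 m, then turn right 78°, forward 2.9 m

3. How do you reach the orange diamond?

blocked — turn left 155°, forward 3.9 m, then turn right 46°, forward 3.9 m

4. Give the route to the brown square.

turn left 111°, forward 7.3 m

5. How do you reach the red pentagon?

blocked — turn left 109°, forward 4.0 m, then turn right 37°, forward 1.7 m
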